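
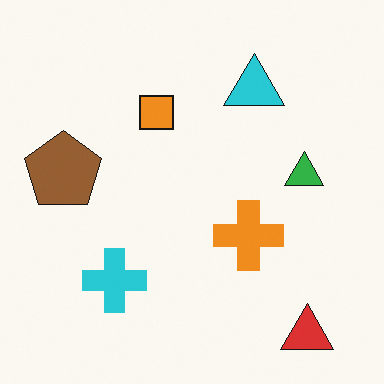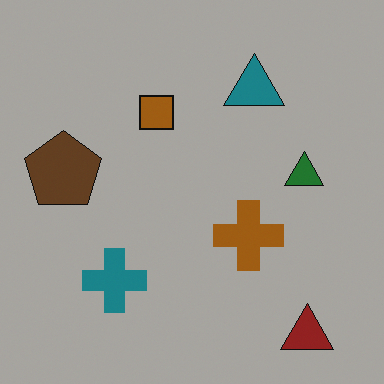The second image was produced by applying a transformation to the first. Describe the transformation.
It was darkened a lot.

Every pixel — background and shapes alike — is uniformly darkened.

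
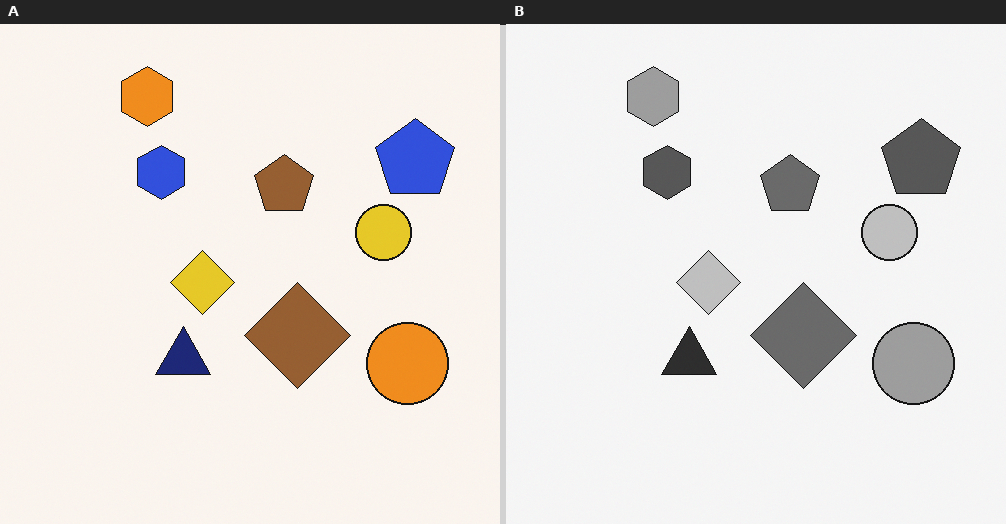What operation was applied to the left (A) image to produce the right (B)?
The transformation is: converted to grayscale.

All color is removed — every shape is now a shade of grey.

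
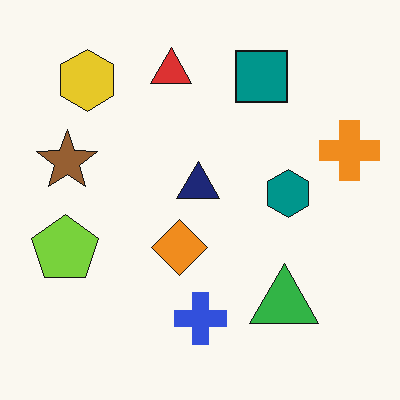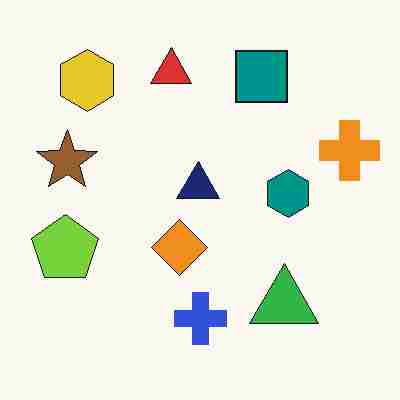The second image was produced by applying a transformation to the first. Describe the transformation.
This is the original image degraded with heavy JPEG compression.

Blocky 8×8 compression artifacts appear around shape edges and the flat background shows ringing — characteristic JPEG degradation.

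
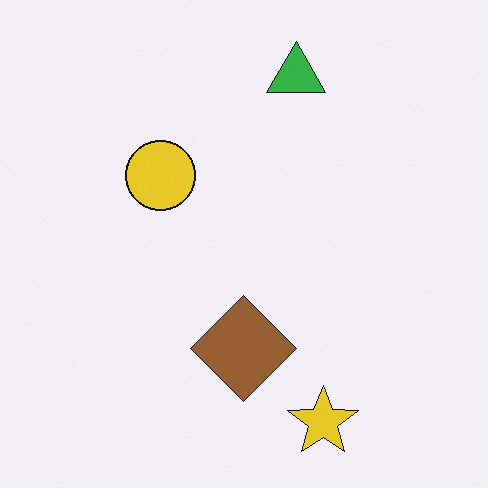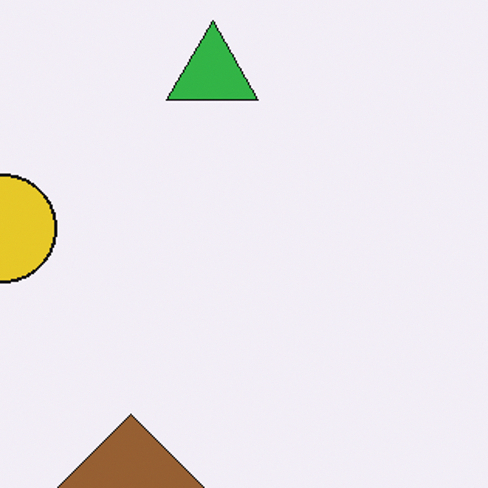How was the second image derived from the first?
This is the original image cropped slightly and scaled back up.

The visible shapes are larger and the field of view is narrower; shapes near the original edges may be partly or wholly outside the frame — a crop-and-rescale.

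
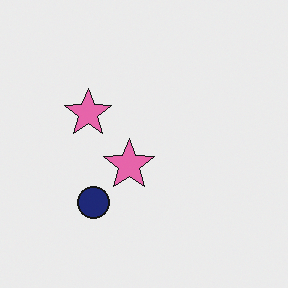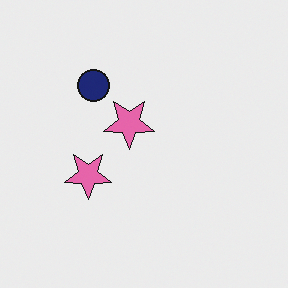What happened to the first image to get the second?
Flipped vertically (top ↔ bottom).

The navy circle is in the bottom-left of the first image and the top-left of the second — shapes on opposite sides of the horizontal midline have swapped in a mirror flip.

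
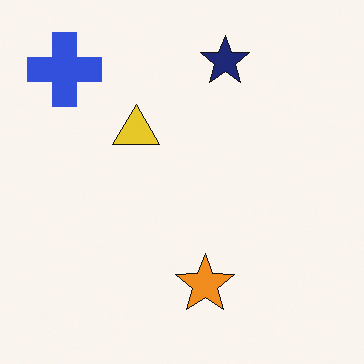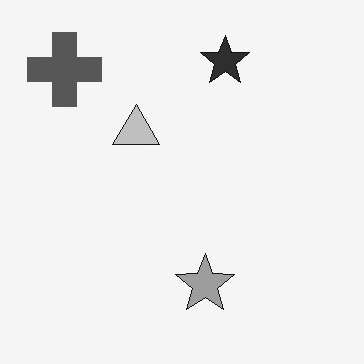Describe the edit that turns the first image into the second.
Converted to grayscale.

All color is removed — every shape is now a shade of grey.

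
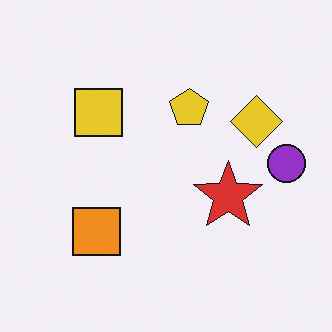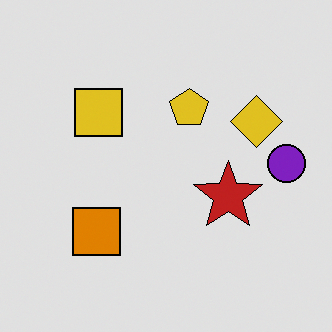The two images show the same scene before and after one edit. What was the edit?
The transformation is: posterized to a reduced palette.

Each flat color has snapped to a coarser quantized level — most visibly, the near-white background has dropped to a flat grey.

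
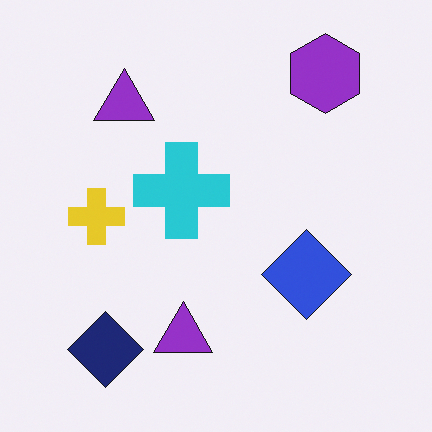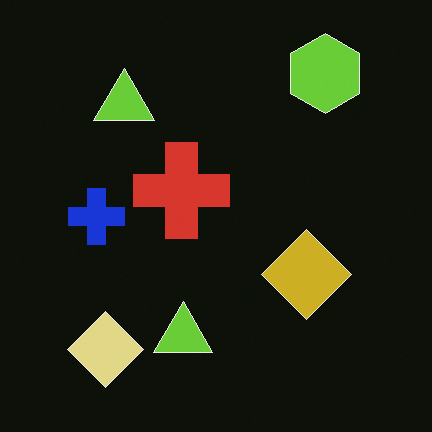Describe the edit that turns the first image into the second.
The image was color-inverted (negative).

The light background has become dark and every shape's color is its complement — a photographic negative.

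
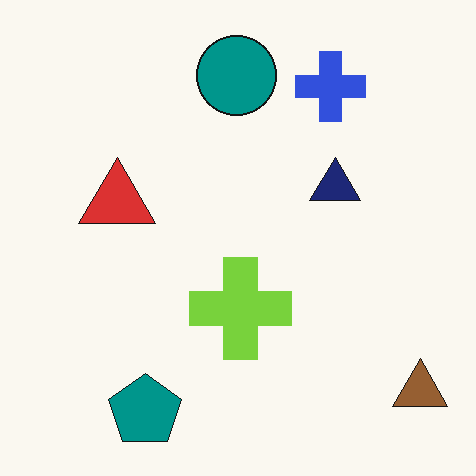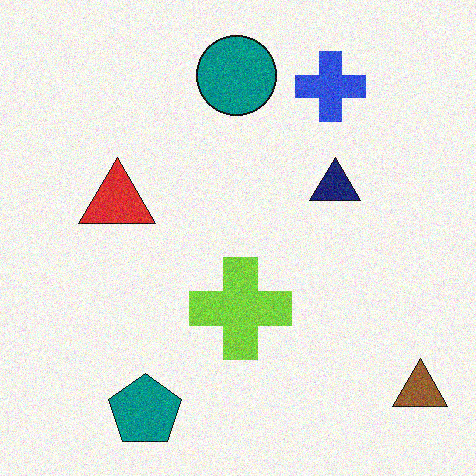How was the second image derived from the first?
It was degraded with moderate additive noise.

Random speckle covers the whole image, including the flat background.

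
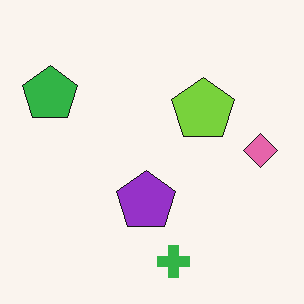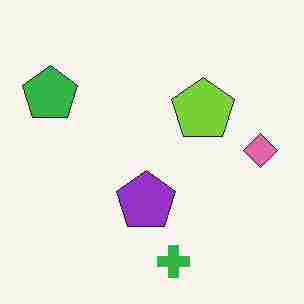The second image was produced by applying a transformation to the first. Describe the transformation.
The second image is the first degraded with heavy JPEG compression.

Blocky 8×8 compression artifacts appear around shape edges and the flat background shows ringing — characteristic JPEG degradation.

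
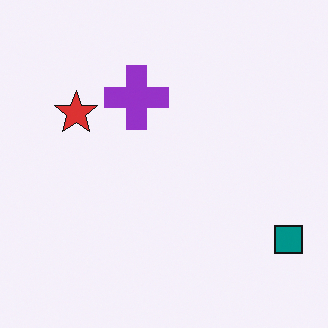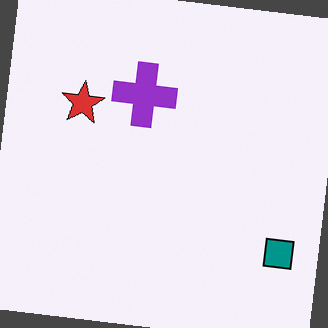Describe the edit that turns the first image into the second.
The transformation is: rotated clockwise by a small amount.

Every shape is tilted by the same angle and the image corners show triangular fill wedges — a whole-image rotation by a non-right angle.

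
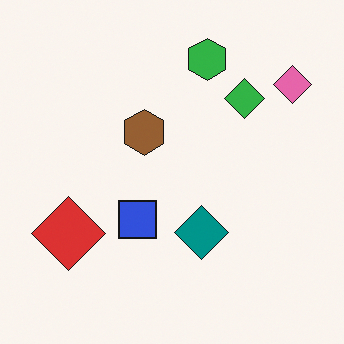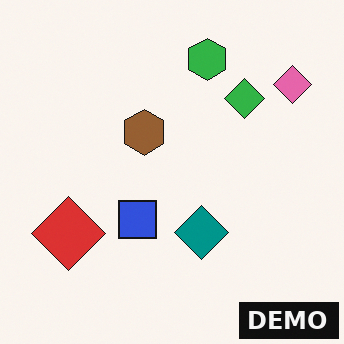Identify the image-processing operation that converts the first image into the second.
The second image is the first watermarked with the text "DEMO" in the lower-right corner.

A dark label reading "DEMO" appears in the lower-right corner.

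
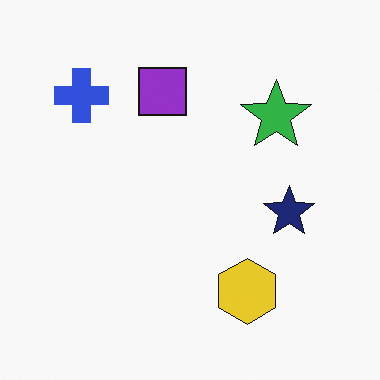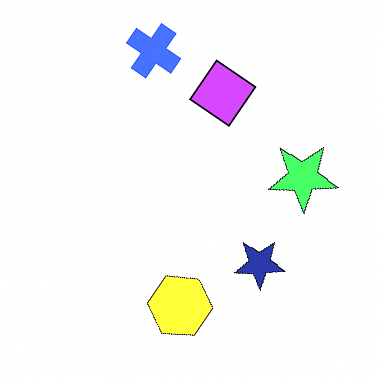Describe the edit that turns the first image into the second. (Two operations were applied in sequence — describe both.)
Rotated clockwise by a large amount — several tens of degrees, then substantially brightened.

Every shape is tilted by the same angle and the image corners show triangular fill wedges — a whole-image rotation by a non-right angle. Every pixel — background and shapes alike — is uniformly brightened.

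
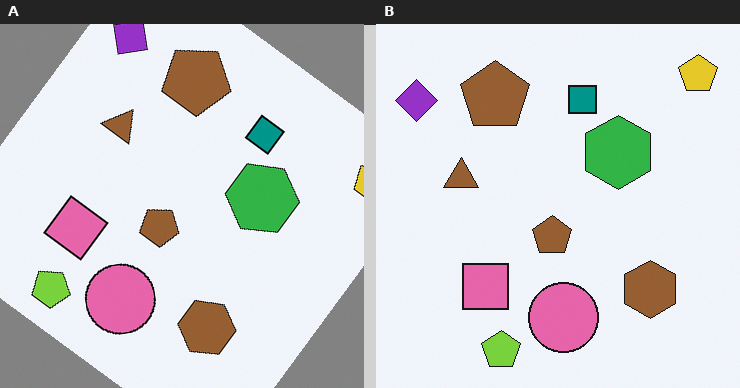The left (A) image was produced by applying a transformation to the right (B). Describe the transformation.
The left (A) image is the right (B) rotated clockwise by a large amount — several tens of degrees.

Every shape is tilted by the same angle and the image corners show triangular fill wedges — a whole-image rotation by a non-right angle.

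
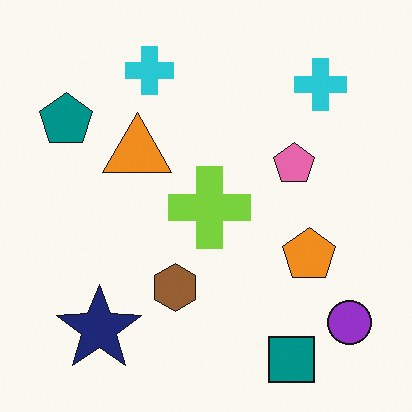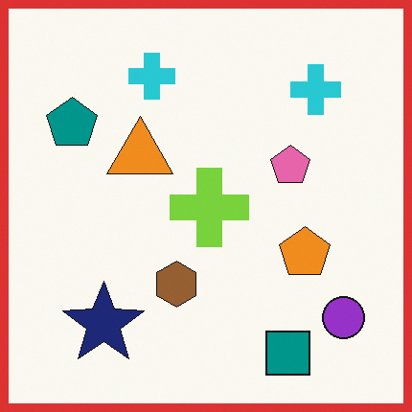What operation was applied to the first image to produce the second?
The image was framed with a red border.

A solid red frame runs around the edge of the second image, with the content slightly shrunk inside it.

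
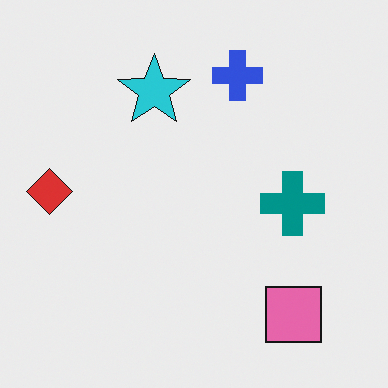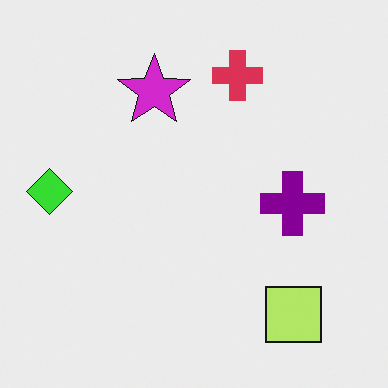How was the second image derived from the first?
This is the original image hue-shifted by a moderate amount.

Every shape's color has rotated by the same amount around the hue wheel — a uniform hue shift.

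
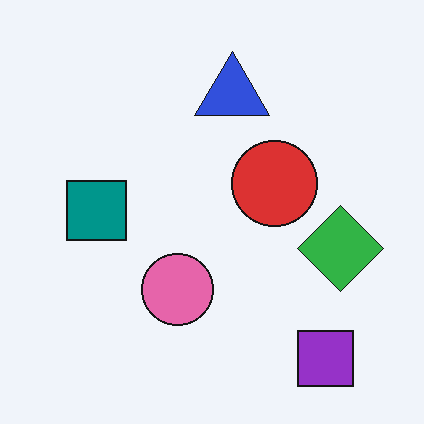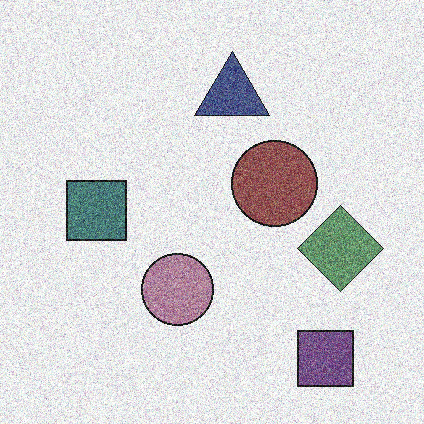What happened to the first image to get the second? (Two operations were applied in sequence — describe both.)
The transformation is: degraded with a thick layer of grain, then heavily desaturated.

Random speckle covers the whole image, including the flat background. All colors are more muted and greyish — a global saturation change.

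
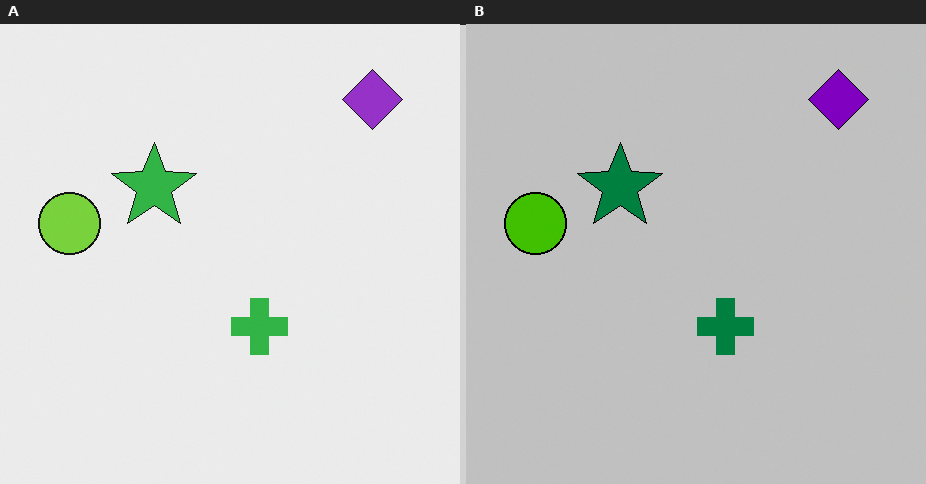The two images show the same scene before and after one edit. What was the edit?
This is the original image heavily posterized to just a handful of flat colors.

Each flat color has snapped to a coarser quantized level — most visibly, the near-white background has dropped to a flat grey.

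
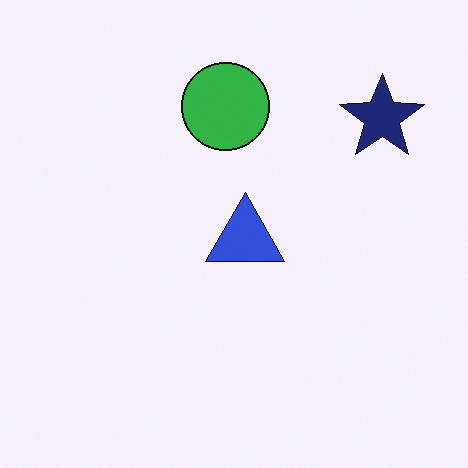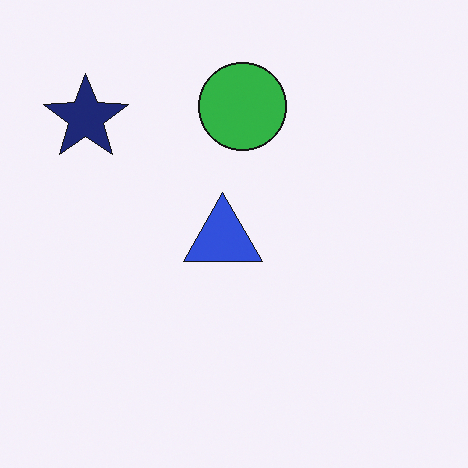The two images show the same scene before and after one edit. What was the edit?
Flipped horizontally (left ↔ right).

The navy star is in the top-right of the first image and the top-left of the second — shapes on opposite sides of the vertical midline have swapped in a mirror flip.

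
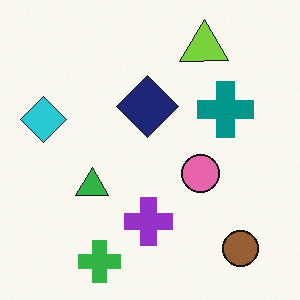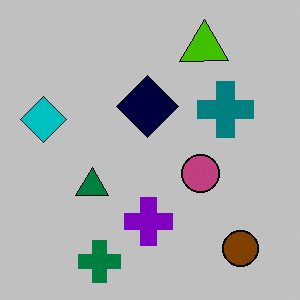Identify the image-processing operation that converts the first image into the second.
This is the original image aggressively posterized.

Each flat color has snapped to a coarser quantized level — most visibly, the near-white background has dropped to a flat grey.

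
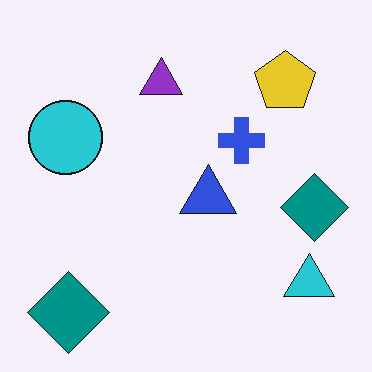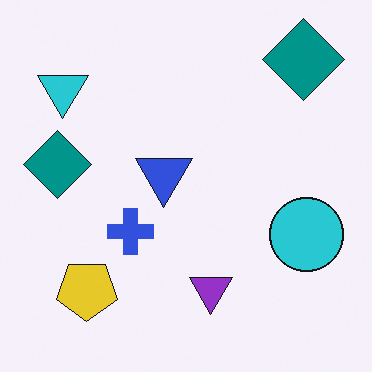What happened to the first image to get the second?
The transformation is: rotated 180°.

The cyan triangle sits in the bottom-right of the first image and the top-left of the second — consistent with a whole-image 180° rotation.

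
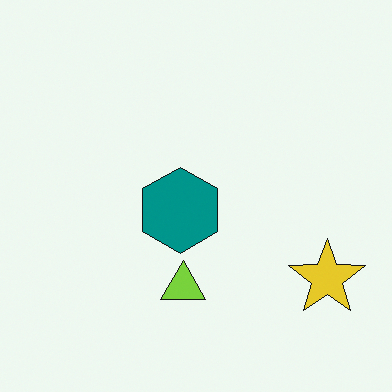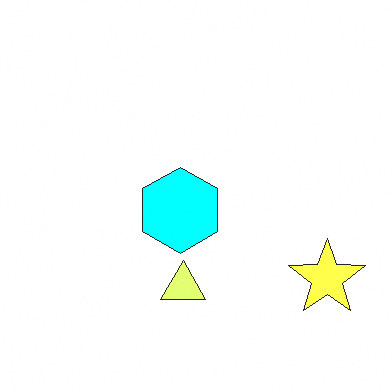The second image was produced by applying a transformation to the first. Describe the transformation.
The image was brightened a lot.

Every pixel — background and shapes alike — is uniformly brightened.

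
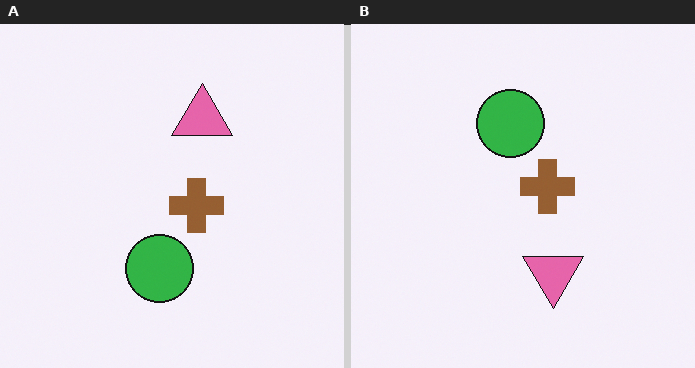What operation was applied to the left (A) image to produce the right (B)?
This is the original image flipped vertically (top ↔ bottom).

The pink triangle is in the top of the left (A) image and the bottom of the right (B) — shapes on opposite sides of the horizontal midline have swapped in a mirror flip.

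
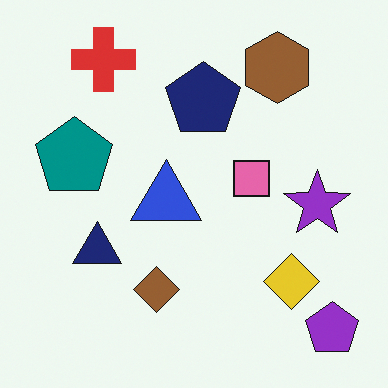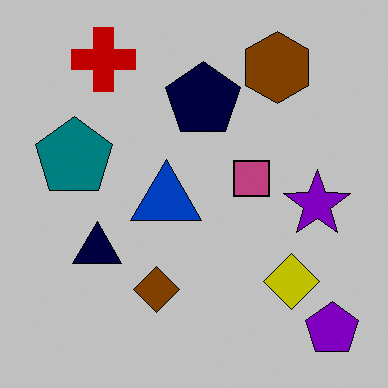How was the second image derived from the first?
The second image is the first aggressively posterized.

Each flat color has snapped to a coarser quantized level — most visibly, the near-white background has dropped to a flat grey.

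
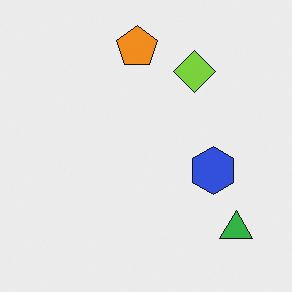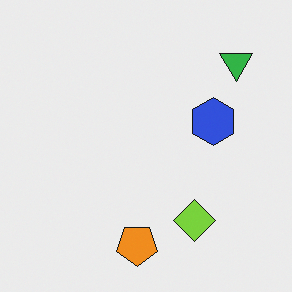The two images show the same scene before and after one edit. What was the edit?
The second image is the first flipped vertically (top ↔ bottom).

The orange pentagon is in the top of the first image and the bottom of the second — shapes on opposite sides of the horizontal midline have swapped in a mirror flip.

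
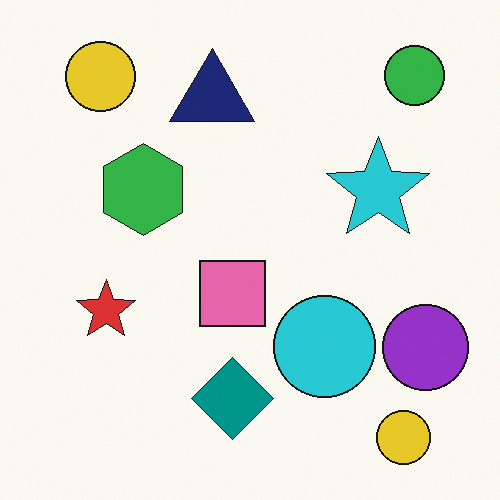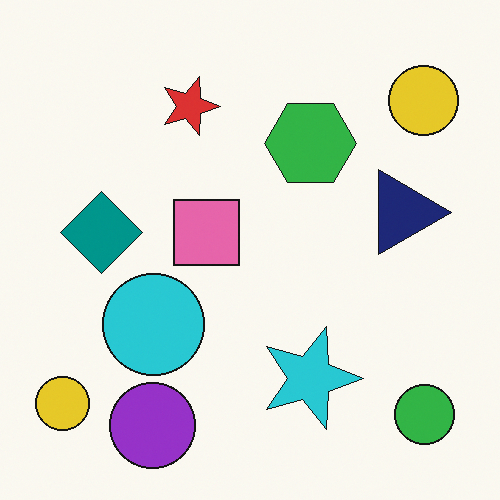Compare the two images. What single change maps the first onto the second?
The image was rotated 90° clockwise.

The green circle sits in the top-right of the first image and the bottom-right of the second — consistent with a whole-image 90° clockwise rotation.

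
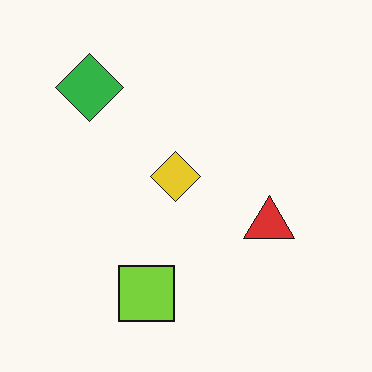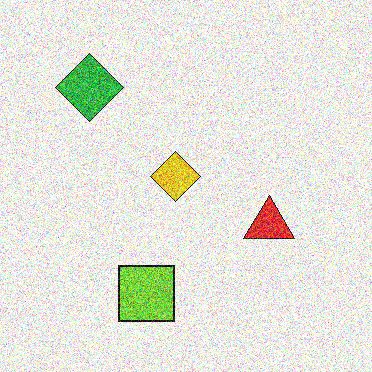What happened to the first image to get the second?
Degraded with heavy additive noise.

Random speckle covers the whole image, including the flat background.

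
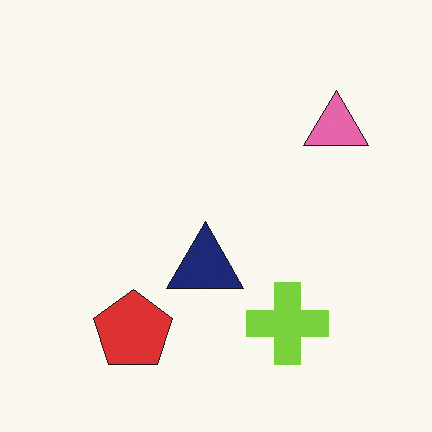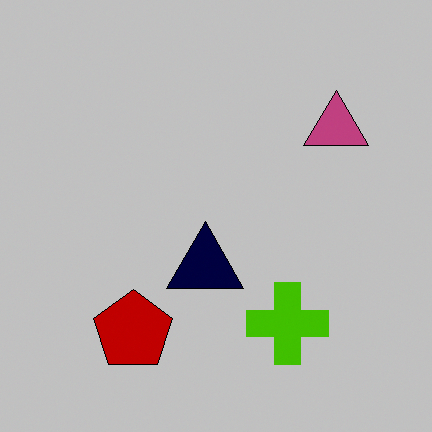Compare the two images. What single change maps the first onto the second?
The image was heavily posterized to just a handful of flat colors.

Each flat color has snapped to a coarser quantized level — most visibly, the near-white background has dropped to a flat grey.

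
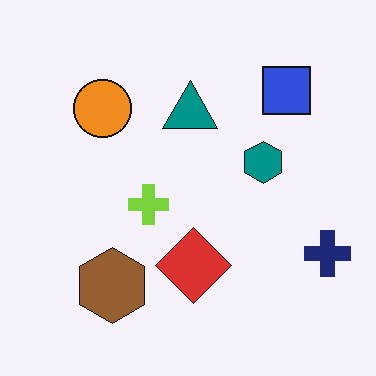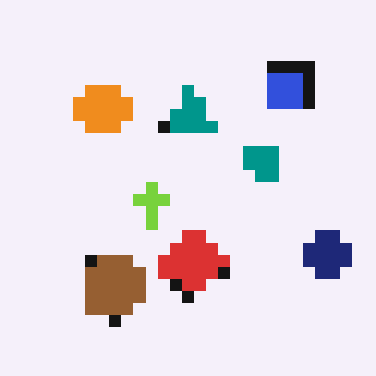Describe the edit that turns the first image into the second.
The second image is the first coarsely pixelated.

Shapes are reduced to large square blocks; fine edges and outlines are lost — a downscale-then-upscale (mosaic) effect.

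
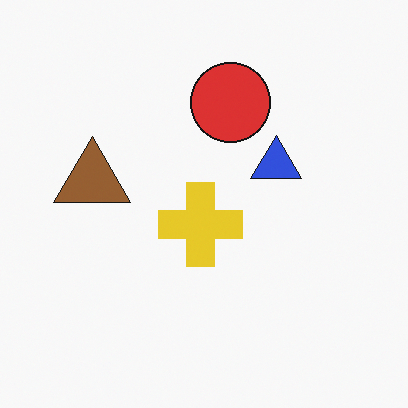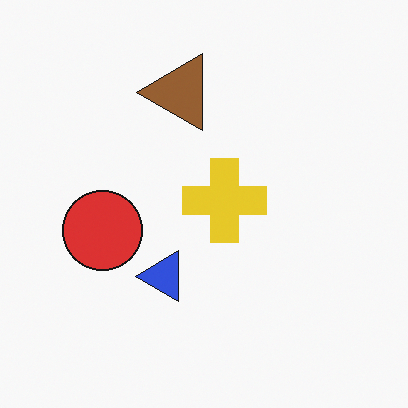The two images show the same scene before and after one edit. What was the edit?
This is the original image transposed (reflected across the top-left ↔ bottom-right diagonal).

Shapes have swapped their row and column positions — what was in the top-right is now in the bottom-left — a diagonal reflection.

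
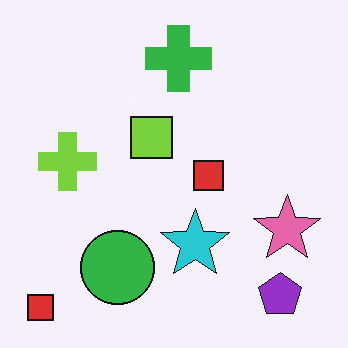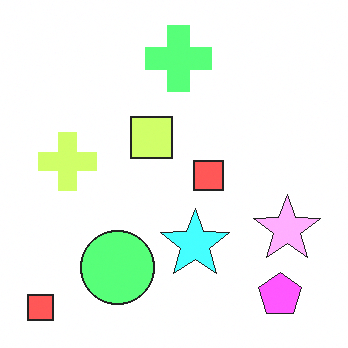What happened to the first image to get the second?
The image was brightened a lot.

Every pixel — background and shapes alike — is uniformly brightened.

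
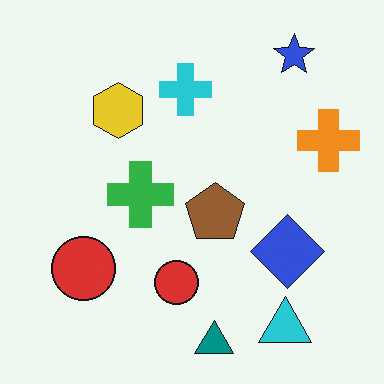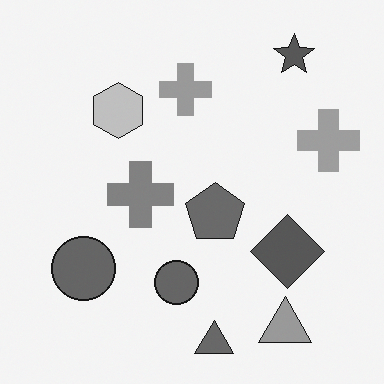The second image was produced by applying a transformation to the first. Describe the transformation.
Converted to grayscale.

All color is removed — every shape is now a shade of grey.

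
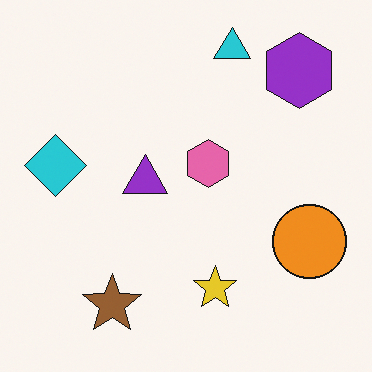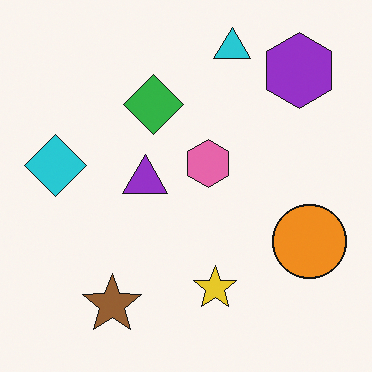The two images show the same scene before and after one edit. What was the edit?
The image was overlaid with an additional green diamond.

A green diamond appears in the second image that is absent from the first.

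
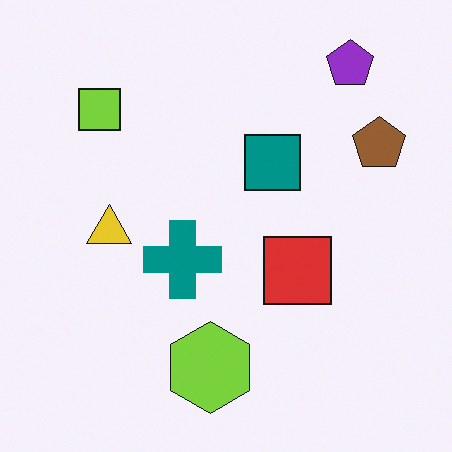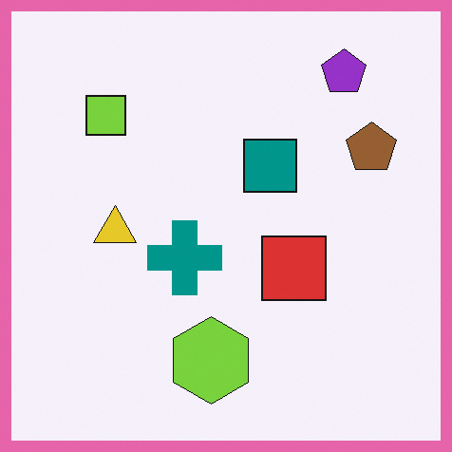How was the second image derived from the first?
The transformation is: framed with a pink border.

A solid pink frame runs around the edge of the second image, with the content slightly shrunk inside it.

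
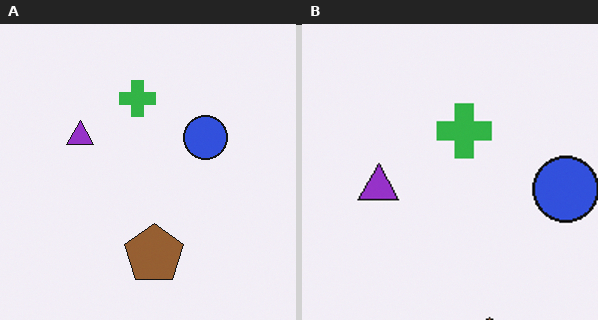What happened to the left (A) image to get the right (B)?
It was cropped slightly and scaled back up.

The visible shapes are larger and the field of view is narrower; shapes near the original edges may be partly or wholly outside the frame — a crop-and-rescale.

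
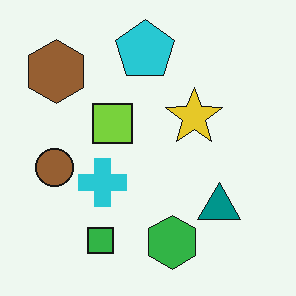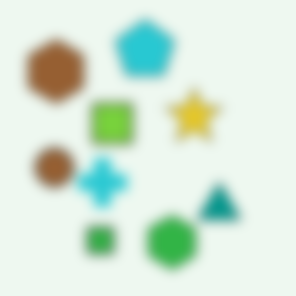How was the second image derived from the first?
This is the original image strongly gaussian-blurred.

Shape edges and outlines are uniformly softened across the whole image.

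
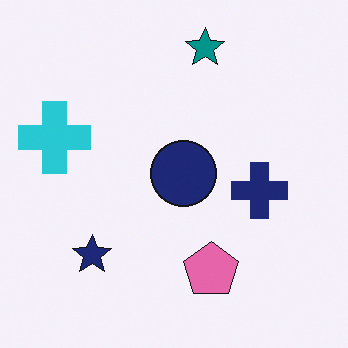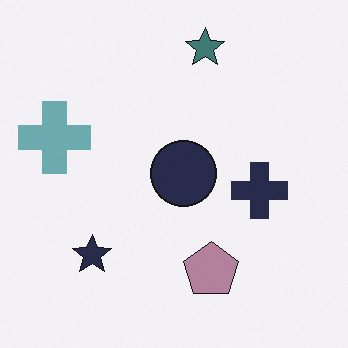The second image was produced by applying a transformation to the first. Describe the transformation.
This is the original image made much more muted (saturation change).

All colors are more muted and greyish — a global saturation change.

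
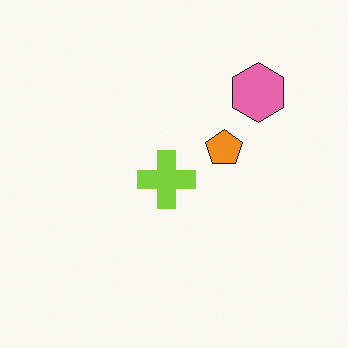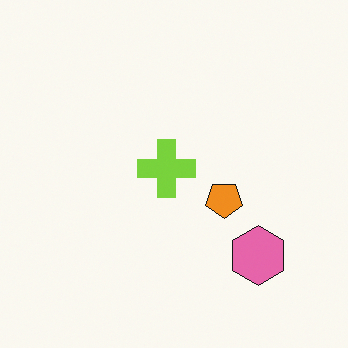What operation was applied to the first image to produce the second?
The image was flipped vertically (top ↔ bottom).

The pink hexagon is in the top-right of the first image and the bottom-right of the second — shapes on opposite sides of the horizontal midline have swapped in a mirror flip.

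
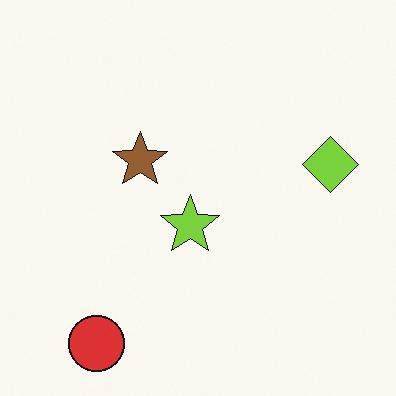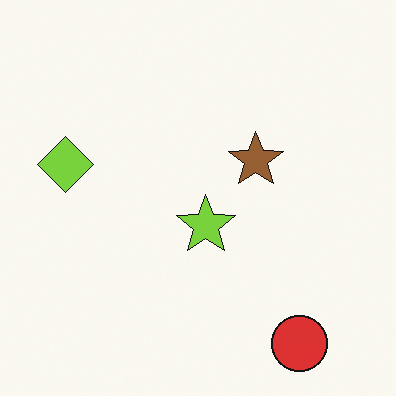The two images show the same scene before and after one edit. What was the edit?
The image was flipped horizontally (left ↔ right).

The lime diamond is in the right of the first image and the left of the second — shapes on opposite sides of the vertical midline have swapped in a mirror flip.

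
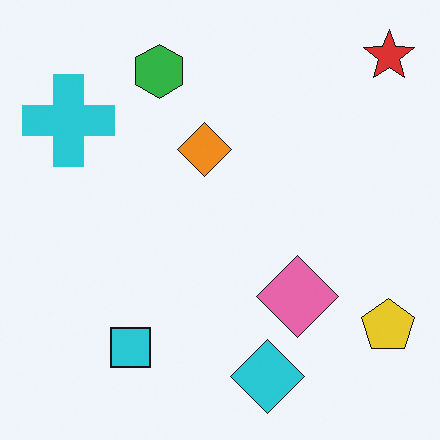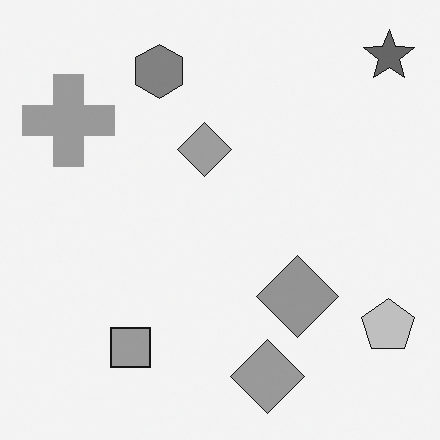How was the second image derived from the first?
Converted to grayscale.

All color is removed — every shape is now a shade of grey.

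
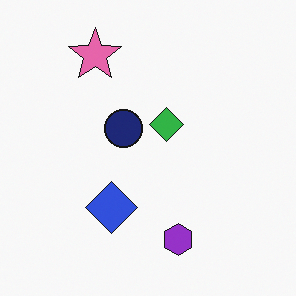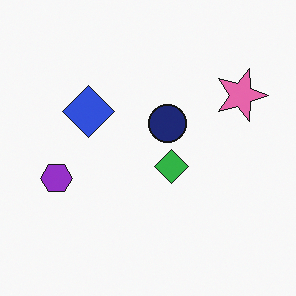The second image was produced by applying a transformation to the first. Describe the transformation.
The image was rotated 90° clockwise.

The pink star sits in the top-left of the first image and the top-right of the second — consistent with a whole-image 90° clockwise rotation.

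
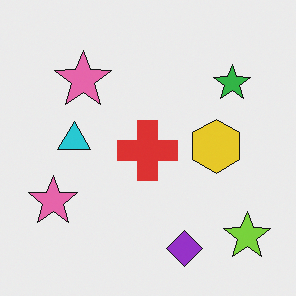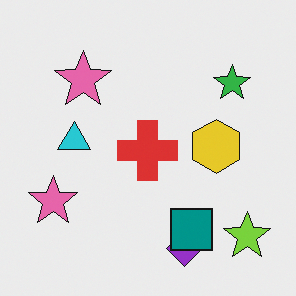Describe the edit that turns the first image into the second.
This is the original image overlaid with an additional teal square.

A teal square appears in the second image that is absent from the first.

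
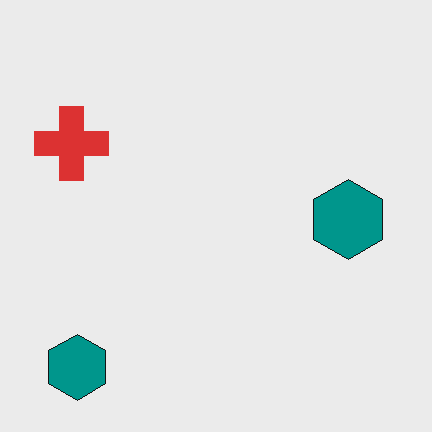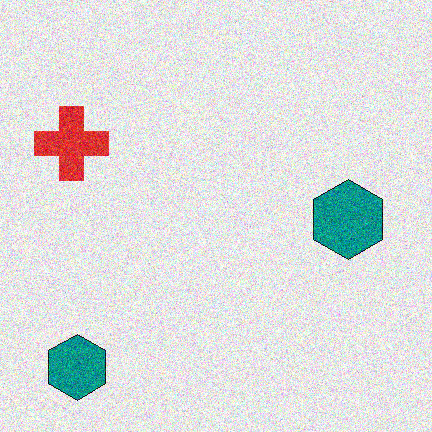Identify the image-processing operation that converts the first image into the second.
Degraded with heavy additive noise.

Random speckle covers the whole image, including the flat background.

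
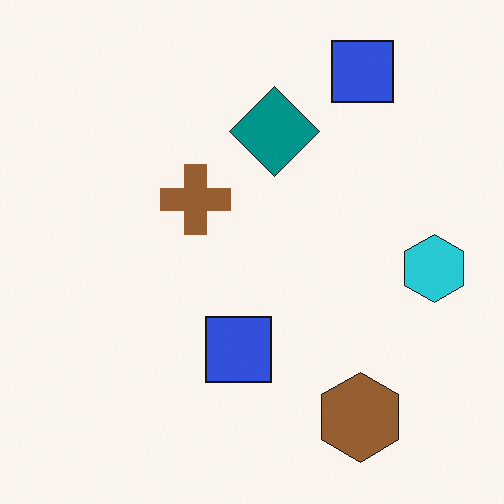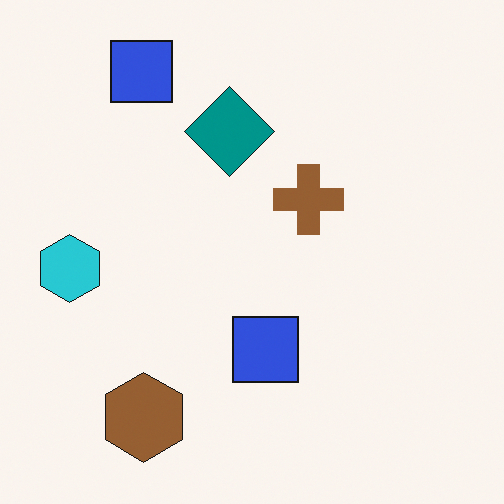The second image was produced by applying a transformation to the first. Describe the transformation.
The image was flipped horizontally (left ↔ right).

The cyan hexagon is in the right of the first image and the left of the second — shapes on opposite sides of the vertical midline have swapped in a mirror flip.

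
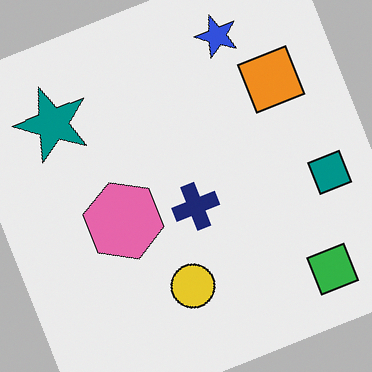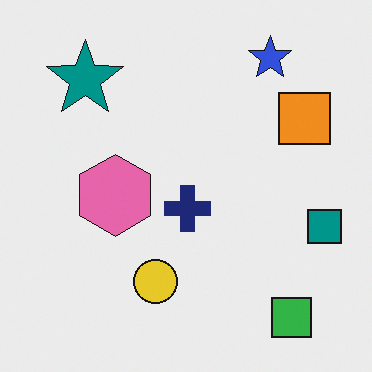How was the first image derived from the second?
It was rotated counter-clockwise by a clearly visible amount.

Every shape is tilted by the same angle and the image corners show triangular fill wedges — a whole-image rotation by a non-right angle.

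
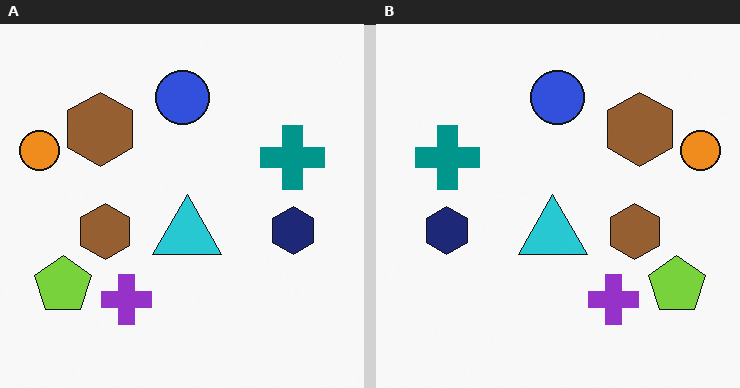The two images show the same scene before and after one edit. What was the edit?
The image was flipped horizontally (left ↔ right).

The orange circle is in the left of the left (A) image and the right of the right (B) — shapes on opposite sides of the vertical midline have swapped in a mirror flip.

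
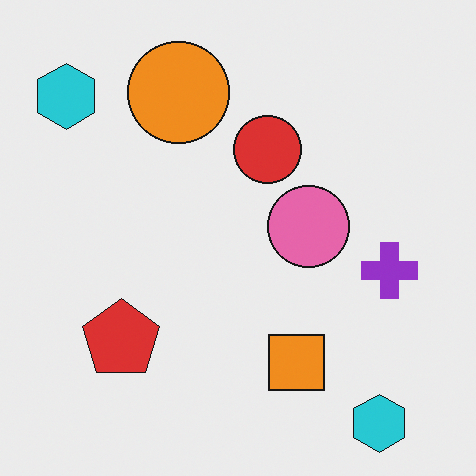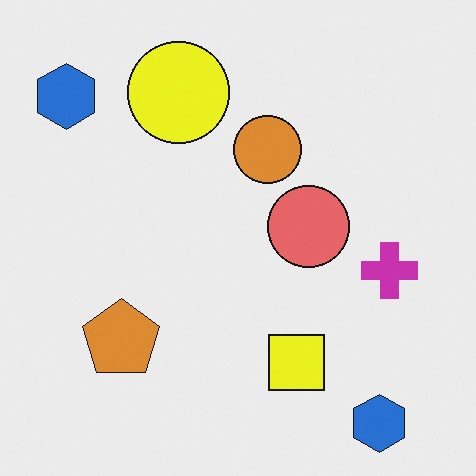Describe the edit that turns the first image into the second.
The transformation is: hue-shifted by a small amount.

Every shape's color has rotated by the same amount around the hue wheel — a uniform hue shift.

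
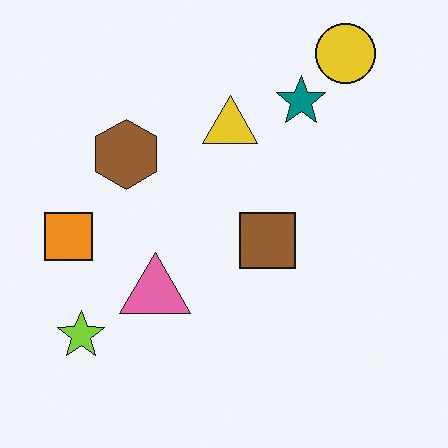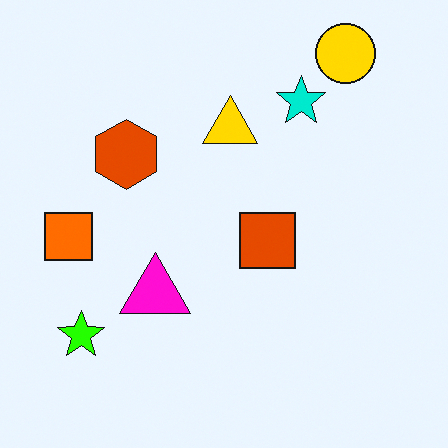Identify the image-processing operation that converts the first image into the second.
The image was heavily oversaturated.

All colors are more vivid — a global saturation change.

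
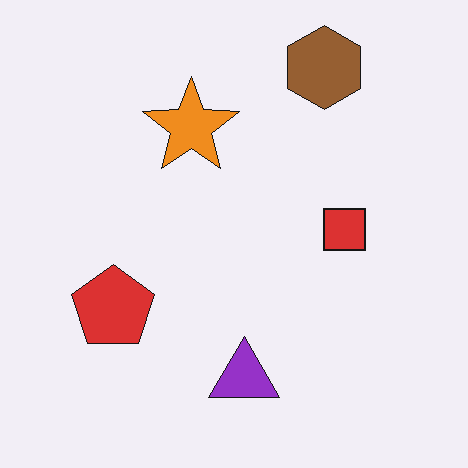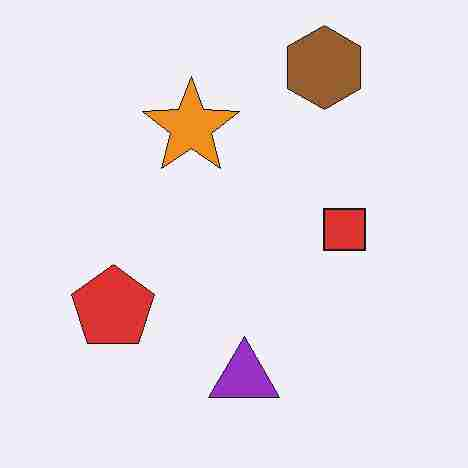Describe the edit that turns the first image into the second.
The transformation is: heavily JPEG-compressed with obvious blocking artifacts.

Blocky 8×8 compression artifacts appear around shape edges and the flat background shows ringing — characteristic JPEG degradation.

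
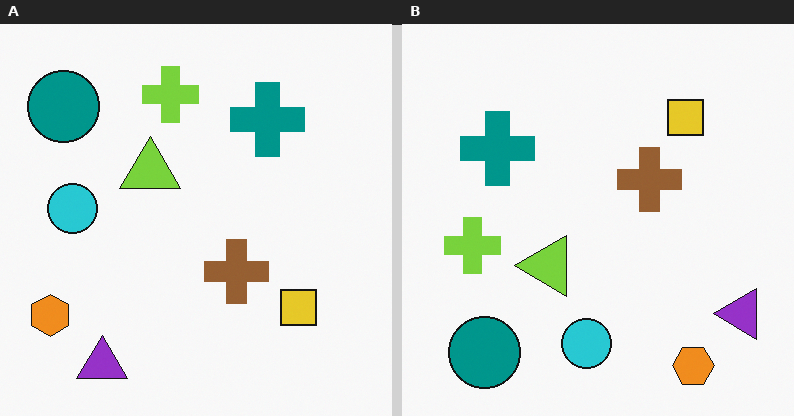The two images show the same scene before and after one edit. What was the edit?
It was rotated 90° counter-clockwise.

The teal circle sits in the top-left of the left (A) image and the bottom-left of the right (B) — consistent with a whole-image 90° counter-clockwise rotation.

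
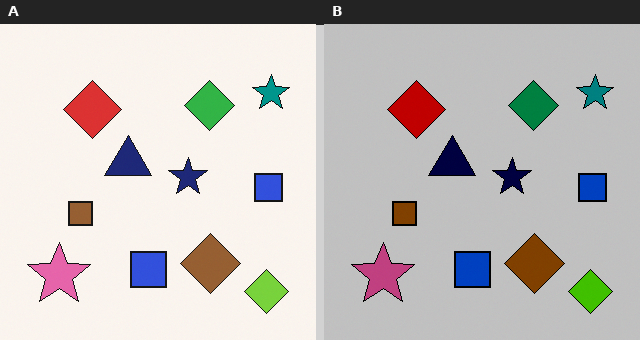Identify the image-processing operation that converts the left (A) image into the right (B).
This is the original image aggressively posterized.

Each flat color has snapped to a coarser quantized level — most visibly, the near-white background has dropped to a flat grey.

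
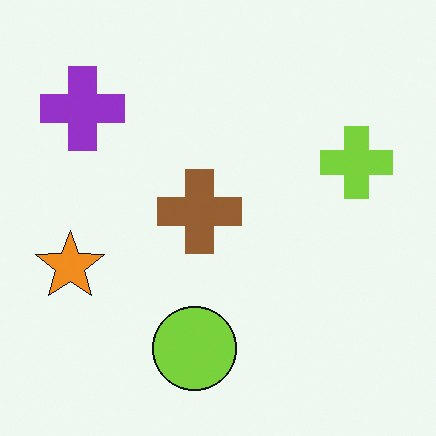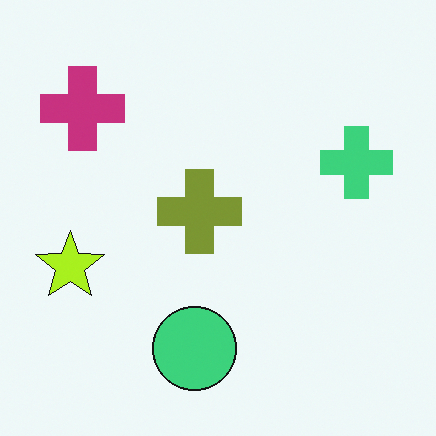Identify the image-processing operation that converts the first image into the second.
Hue-shifted slightly.

Every shape's color has rotated by the same amount around the hue wheel — a uniform hue shift.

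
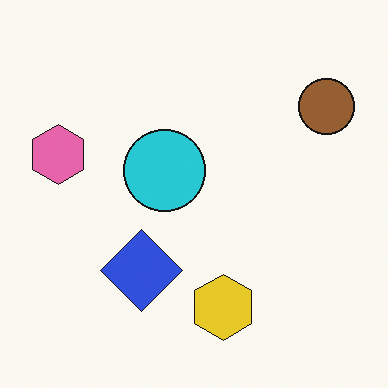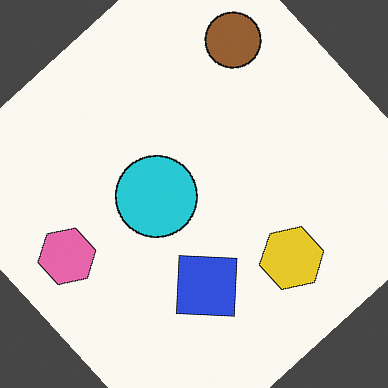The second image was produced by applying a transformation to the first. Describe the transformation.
This is the original image rotated counter-clockwise by a large amount — several tens of degrees.

Every shape is tilted by the same angle and the image corners show triangular fill wedges — a whole-image rotation by a non-right angle.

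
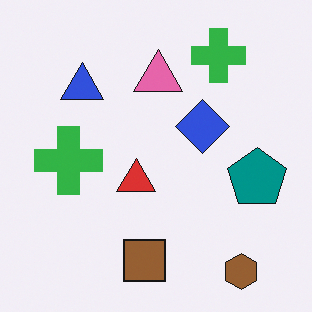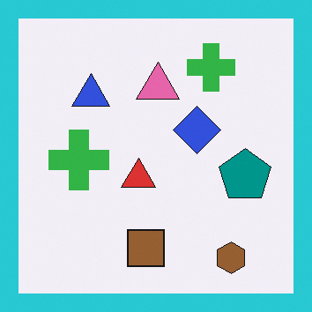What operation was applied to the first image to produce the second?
It was framed with a cyan border.

A solid cyan frame runs around the edge of the second image, with the content slightly shrunk inside it.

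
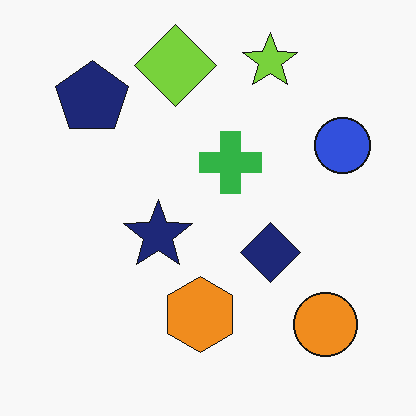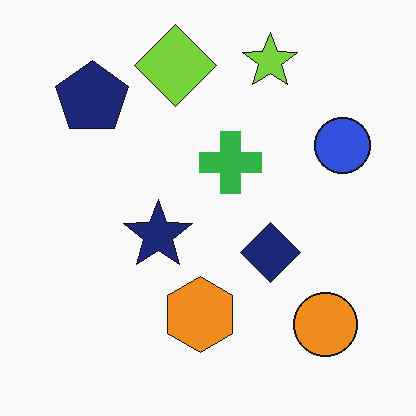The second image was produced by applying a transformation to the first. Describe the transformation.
The image was JPEG-compressed with visible artifacts.

Blocky 8×8 compression artifacts appear around shape edges and the flat background shows ringing — characteristic JPEG degradation.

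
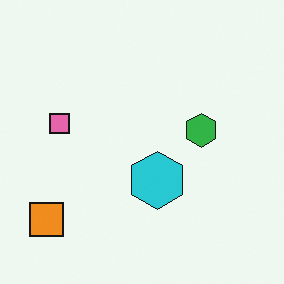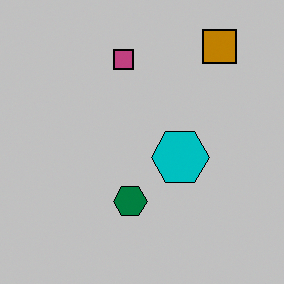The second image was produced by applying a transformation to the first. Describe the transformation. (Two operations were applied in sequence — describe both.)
Transposed (reflected across the top-left ↔ bottom-right diagonal), then heavily posterized to just a handful of flat colors.

Shapes have swapped their row and column positions — what was in the top-right is now in the bottom-left — a diagonal reflection. Each flat color has snapped to a coarser quantized level — most visibly, the near-white background has dropped to a flat grey.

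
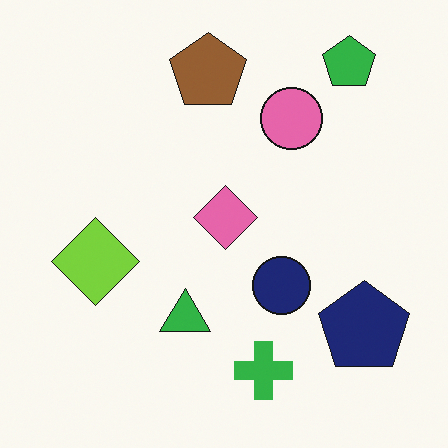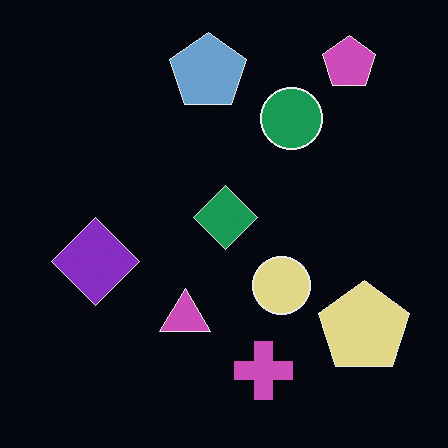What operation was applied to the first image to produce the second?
The image was color-inverted (negative).

The light background has become dark and every shape's color is its complement — a photographic negative.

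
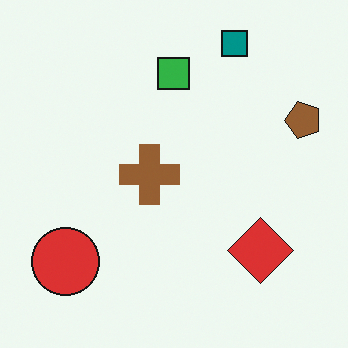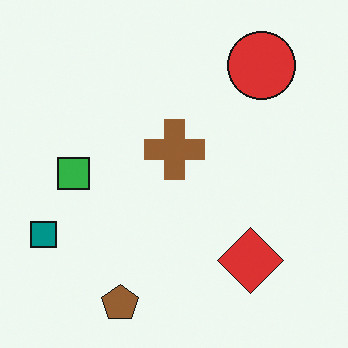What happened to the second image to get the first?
The transformation is: transposed (reflected across the top-left ↔ bottom-right diagonal).

Shapes have swapped their row and column positions — what was in the top-right is now in the bottom-left — a diagonal reflection.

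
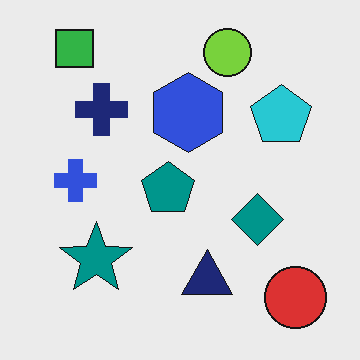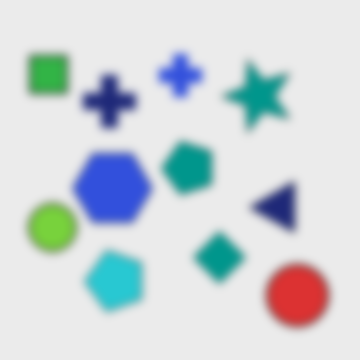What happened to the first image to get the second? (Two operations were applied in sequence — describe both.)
The image was noticeably gaussian-blurred, then transposed (reflected across the top-left ↔ bottom-right diagonal).

Shape edges and outlines are uniformly softened across the whole image. Shapes have swapped their row and column positions — what was in the top-right is now in the bottom-left — a diagonal reflection.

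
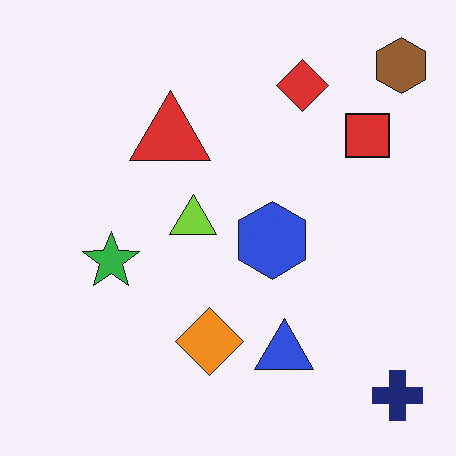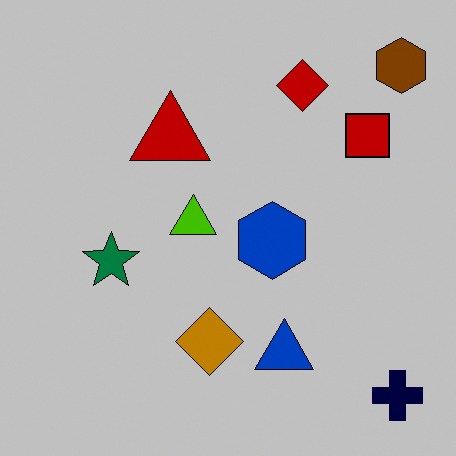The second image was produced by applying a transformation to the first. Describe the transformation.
The second image is the first heavily posterized to just a handful of flat colors.

Each flat color has snapped to a coarser quantized level — most visibly, the near-white background has dropped to a flat grey.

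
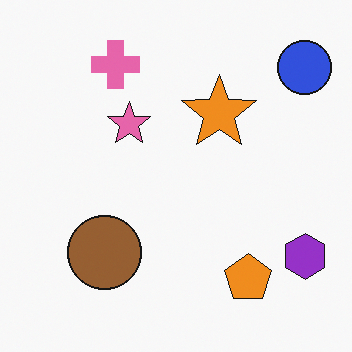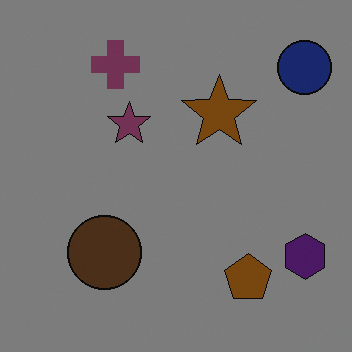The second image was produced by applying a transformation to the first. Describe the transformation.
The transformation is: darkened a lot.

Every pixel — background and shapes alike — is uniformly darkened.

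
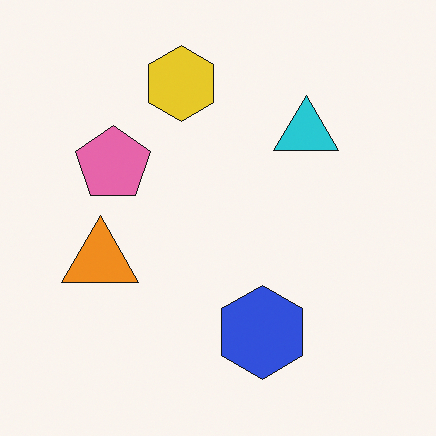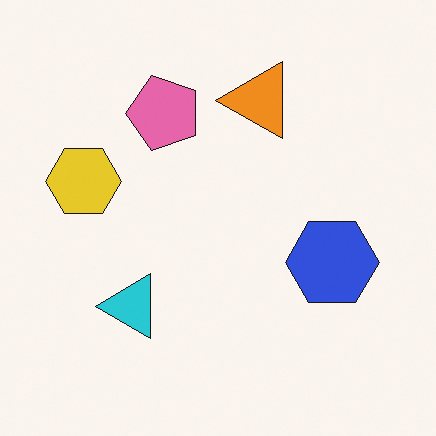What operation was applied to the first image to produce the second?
The transformation is: transposed (reflected across the top-left ↔ bottom-right diagonal).

Shapes have swapped their row and column positions — what was in the top-right is now in the bottom-left — a diagonal reflection.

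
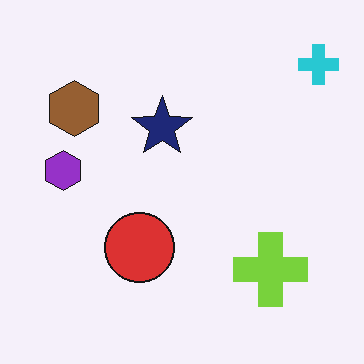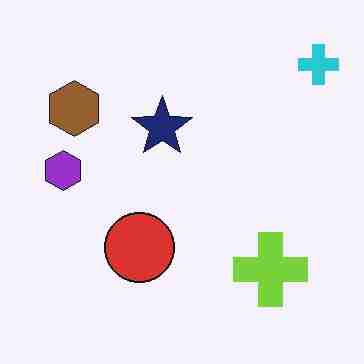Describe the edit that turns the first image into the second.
The second image is the first degraded with heavy JPEG compression.

Blocky 8×8 compression artifacts appear around shape edges and the flat background shows ringing — characteristic JPEG degradation.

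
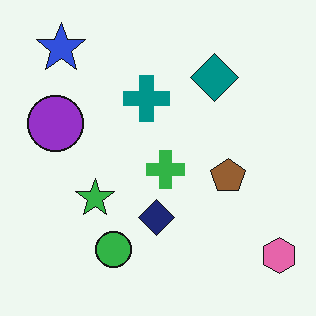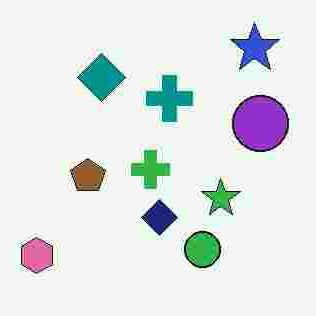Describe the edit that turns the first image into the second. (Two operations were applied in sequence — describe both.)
Degraded with heavy JPEG compression, then flipped horizontally (left ↔ right).

Blocky 8×8 compression artifacts appear around shape edges and the flat background shows ringing — characteristic JPEG degradation. The pink hexagon is in the bottom-right of the first image and the bottom-left of the second — shapes on opposite sides of the vertical midline have swapped in a mirror flip.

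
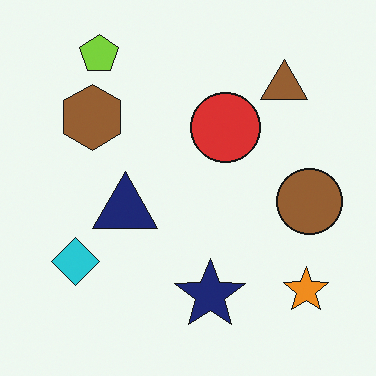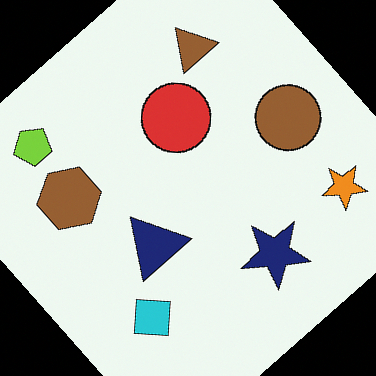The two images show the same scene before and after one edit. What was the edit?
Rotated counter-clockwise by a large amount — several tens of degrees.

Every shape is tilted by the same angle and the image corners show triangular fill wedges — a whole-image rotation by a non-right angle.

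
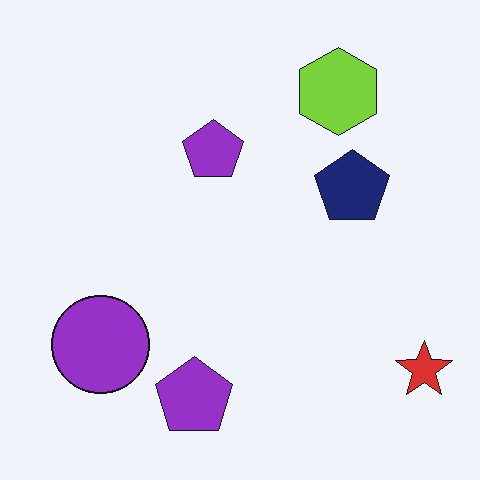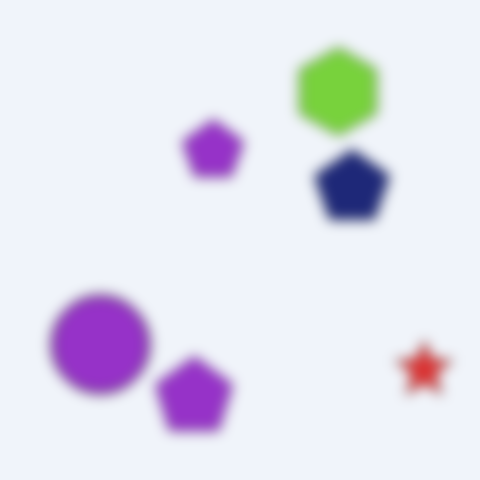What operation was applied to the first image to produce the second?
It was strongly gaussian-blurred.

Shape edges and outlines are uniformly softened across the whole image.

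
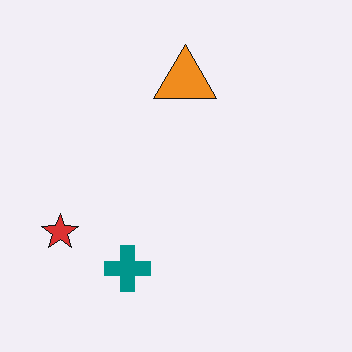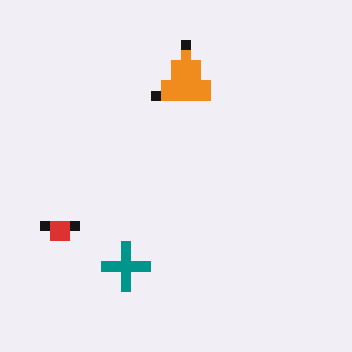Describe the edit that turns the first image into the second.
Heavily pixelated into large blocks.

Shapes are reduced to large square blocks; fine edges and outlines are lost — a downscale-then-upscale (mosaic) effect.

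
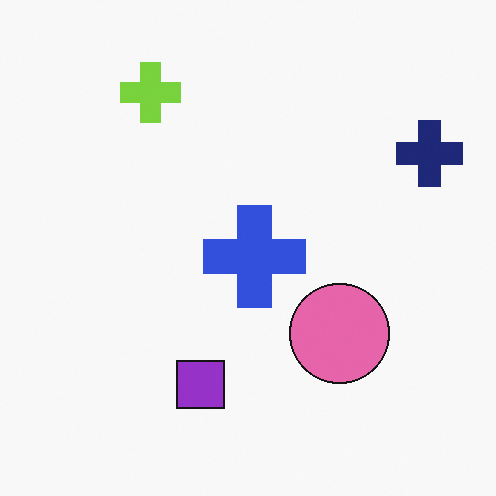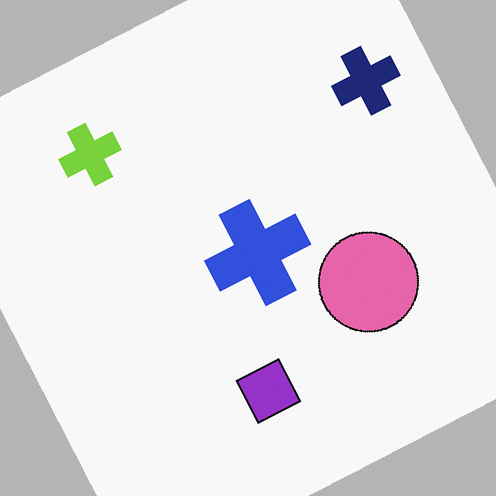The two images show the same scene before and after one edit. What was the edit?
Rotated counter-clockwise by a moderate amount.

Every shape is tilted by the same angle and the image corners show triangular fill wedges — a whole-image rotation by a non-right angle.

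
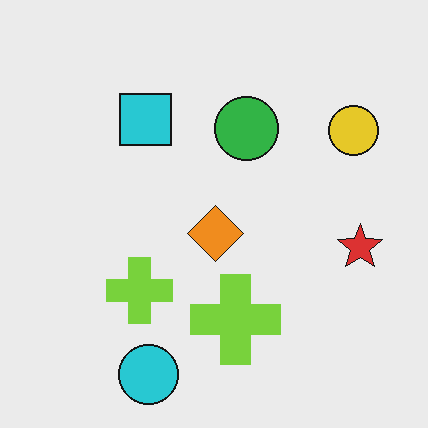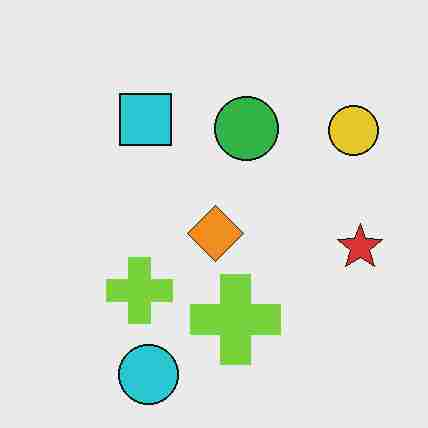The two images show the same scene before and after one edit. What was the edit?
It was heavily JPEG-compressed with obvious blocking artifacts.

Blocky 8×8 compression artifacts appear around shape edges and the flat background shows ringing — characteristic JPEG degradation.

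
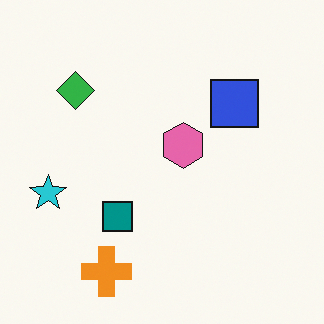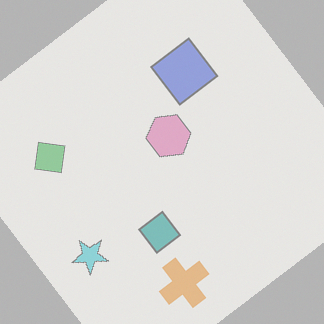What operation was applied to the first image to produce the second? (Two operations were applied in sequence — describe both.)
Rotated counter-clockwise by a large amount — several tens of degrees, then washed out (contrast reduced).

Every shape is tilted by the same angle and the image corners show triangular fill wedges — a whole-image rotation by a non-right angle. Tones are pushed toward mid-grey across the whole image — a global contrast change.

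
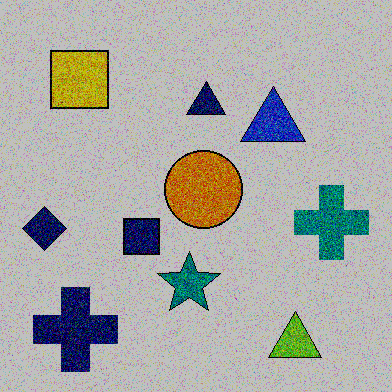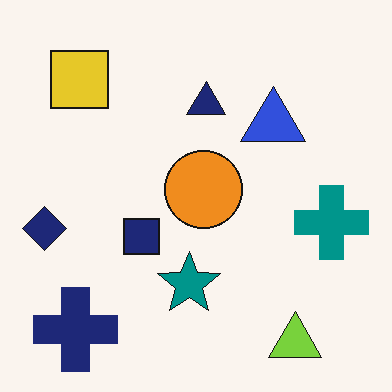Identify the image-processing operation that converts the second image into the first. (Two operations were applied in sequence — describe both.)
The image was degraded with heavy additive noise, then heavily posterized to just a handful of flat colors.

Random speckle covers the whole image, including the flat background. Each flat color has snapped to a coarser quantized level — most visibly, the near-white background has dropped to a flat grey.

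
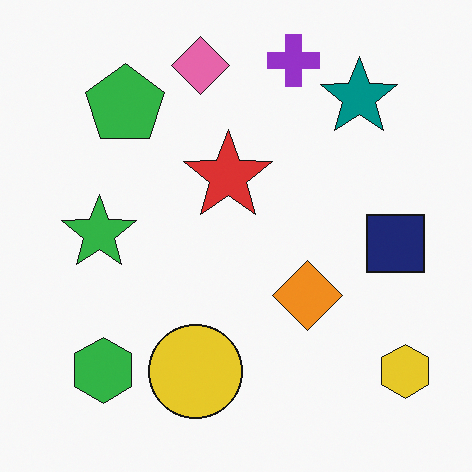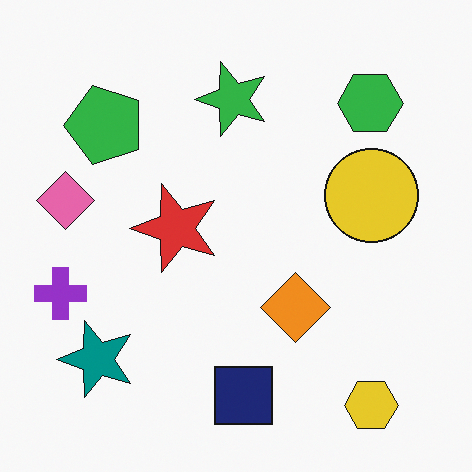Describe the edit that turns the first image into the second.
The second image is the first transposed (reflected across the top-left ↔ bottom-right diagonal).

Shapes have swapped their row and column positions — what was in the top-right is now in the bottom-left — a diagonal reflection.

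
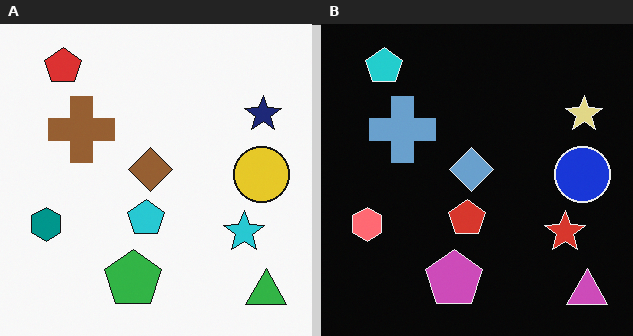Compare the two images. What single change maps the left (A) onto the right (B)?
It was color-inverted (negative).

The light background has become dark and every shape's color is its complement — a photographic negative.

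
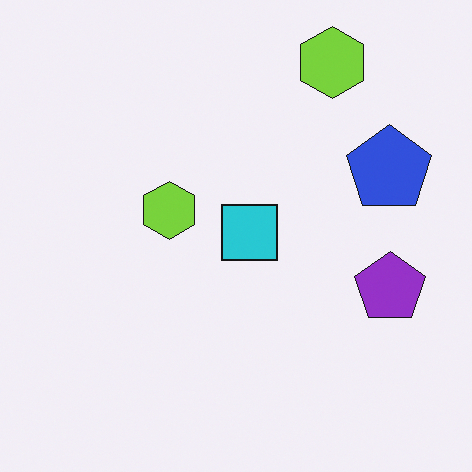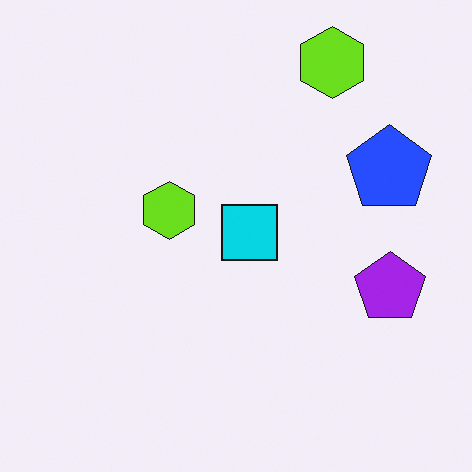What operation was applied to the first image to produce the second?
It was slightly oversaturated.

All colors are more vivid — a global saturation change.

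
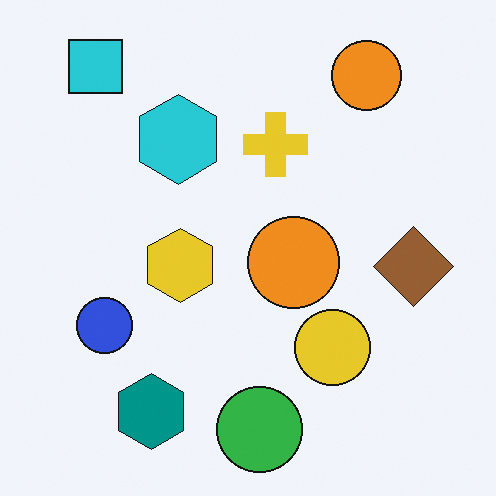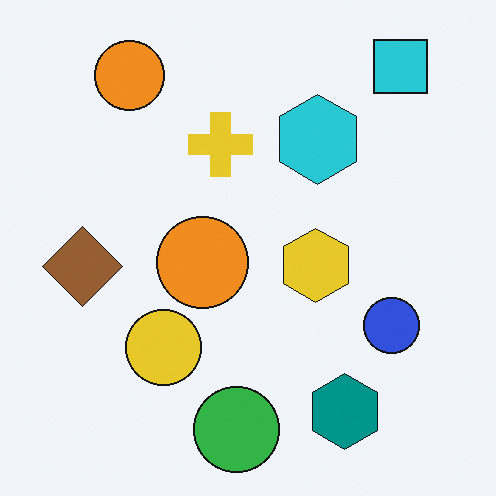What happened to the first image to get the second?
The transformation is: flipped horizontally (left ↔ right).

The brown diamond is in the right of the first image and the left of the second — shapes on opposite sides of the vertical midline have swapped in a mirror flip.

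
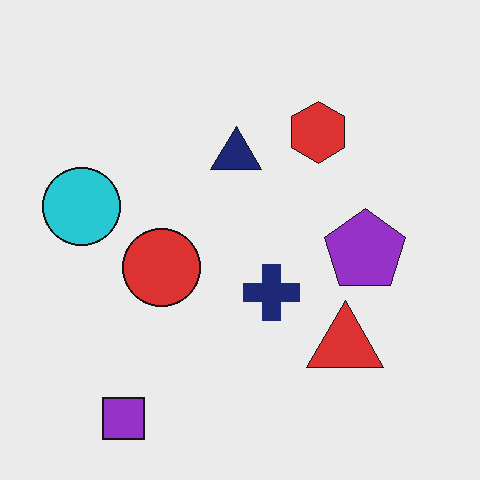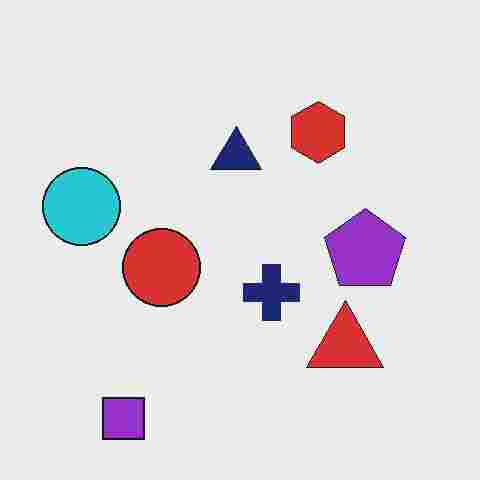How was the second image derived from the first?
The second image is the first degraded with heavy JPEG compression.

Blocky 8×8 compression artifacts appear around shape edges and the flat background shows ringing — characteristic JPEG degradation.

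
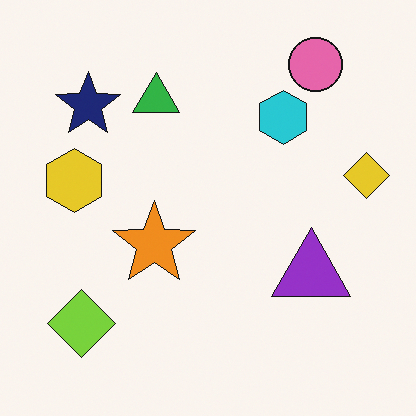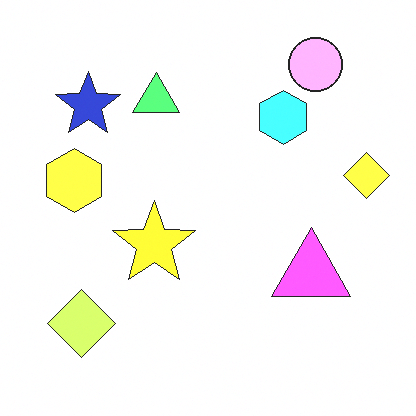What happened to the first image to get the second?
The transformation is: noticeably brightened.

Every pixel — background and shapes alike — is uniformly brightened.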